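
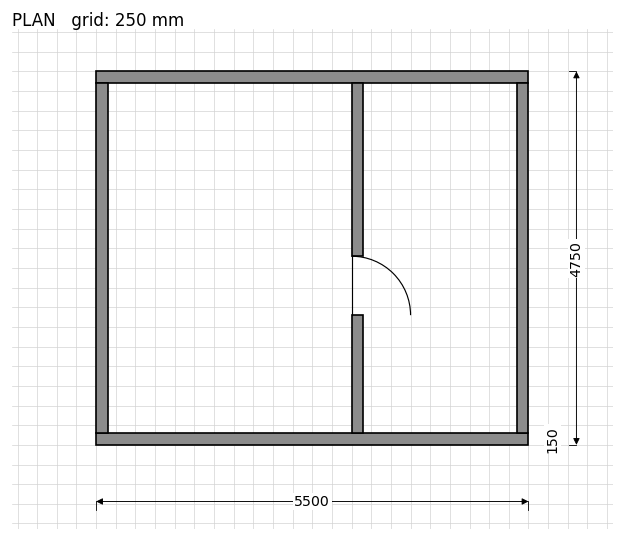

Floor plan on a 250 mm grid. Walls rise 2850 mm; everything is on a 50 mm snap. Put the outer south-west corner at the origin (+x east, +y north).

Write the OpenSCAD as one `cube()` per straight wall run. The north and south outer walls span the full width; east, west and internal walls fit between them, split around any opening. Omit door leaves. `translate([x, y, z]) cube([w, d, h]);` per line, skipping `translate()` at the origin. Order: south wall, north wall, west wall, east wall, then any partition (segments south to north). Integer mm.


cube([5500, 150, 2850]);
translate([0, 4600, 0]) cube([5500, 150, 2850]);
translate([0, 150, 0]) cube([150, 4450, 2850]);
translate([5350, 150, 0]) cube([150, 4450, 2850]);
translate([3250, 150, 0]) cube([150, 1500, 2850]);
translate([3250, 2400, 0]) cube([150, 2200, 2850]);


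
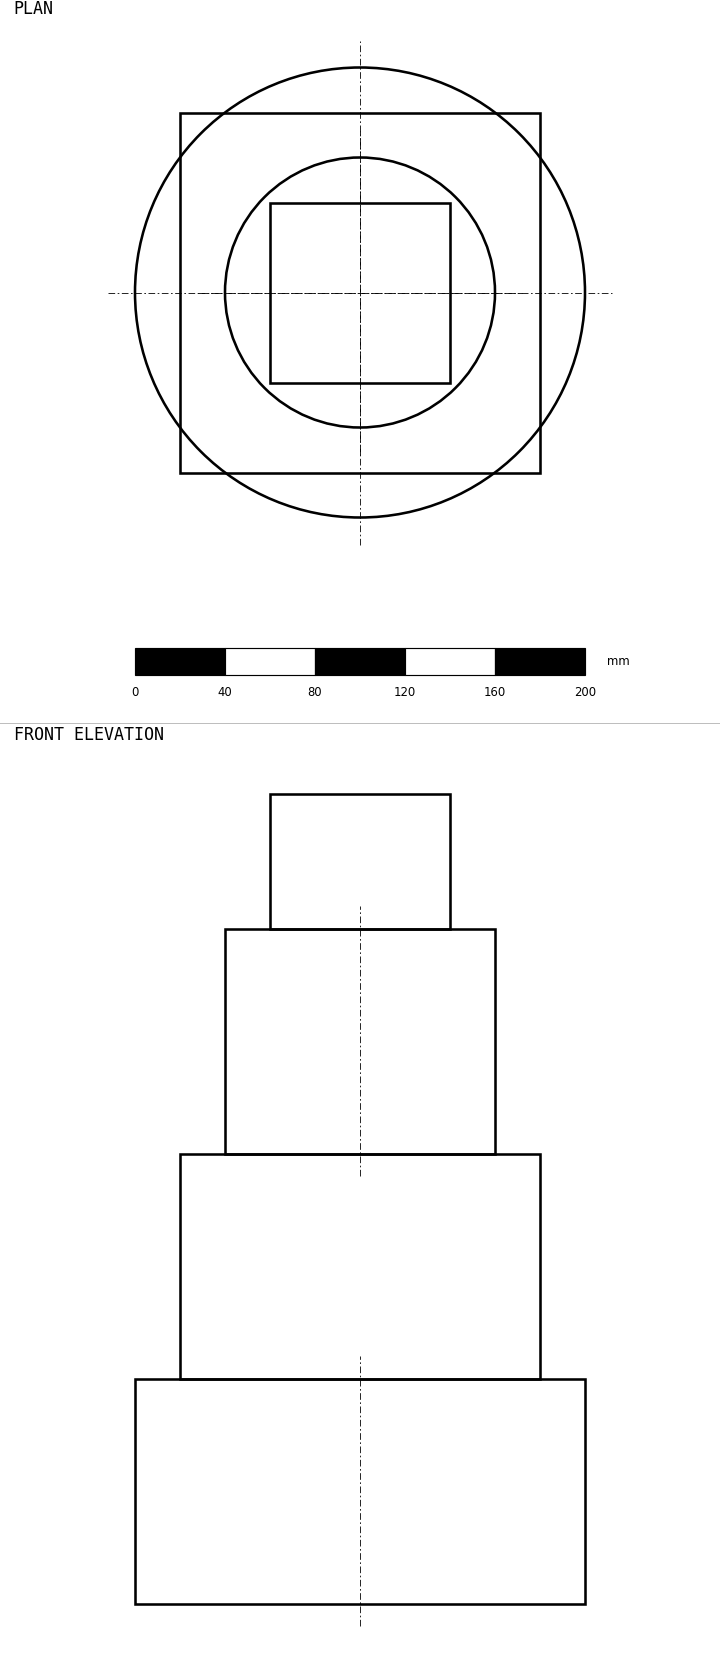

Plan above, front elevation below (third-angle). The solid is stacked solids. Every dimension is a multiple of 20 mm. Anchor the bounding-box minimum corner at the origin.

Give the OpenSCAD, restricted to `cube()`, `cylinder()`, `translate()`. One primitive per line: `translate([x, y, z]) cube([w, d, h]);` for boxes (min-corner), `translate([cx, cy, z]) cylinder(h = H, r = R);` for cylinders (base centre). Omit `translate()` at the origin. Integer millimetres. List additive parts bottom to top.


translate([100, 100, 0]) cylinder(h = 100, r = 100);
translate([20, 20, 100]) cube([160, 160, 100]);
translate([100, 100, 200]) cylinder(h = 100, r = 60);
translate([60, 60, 300]) cube([80, 80, 60]);


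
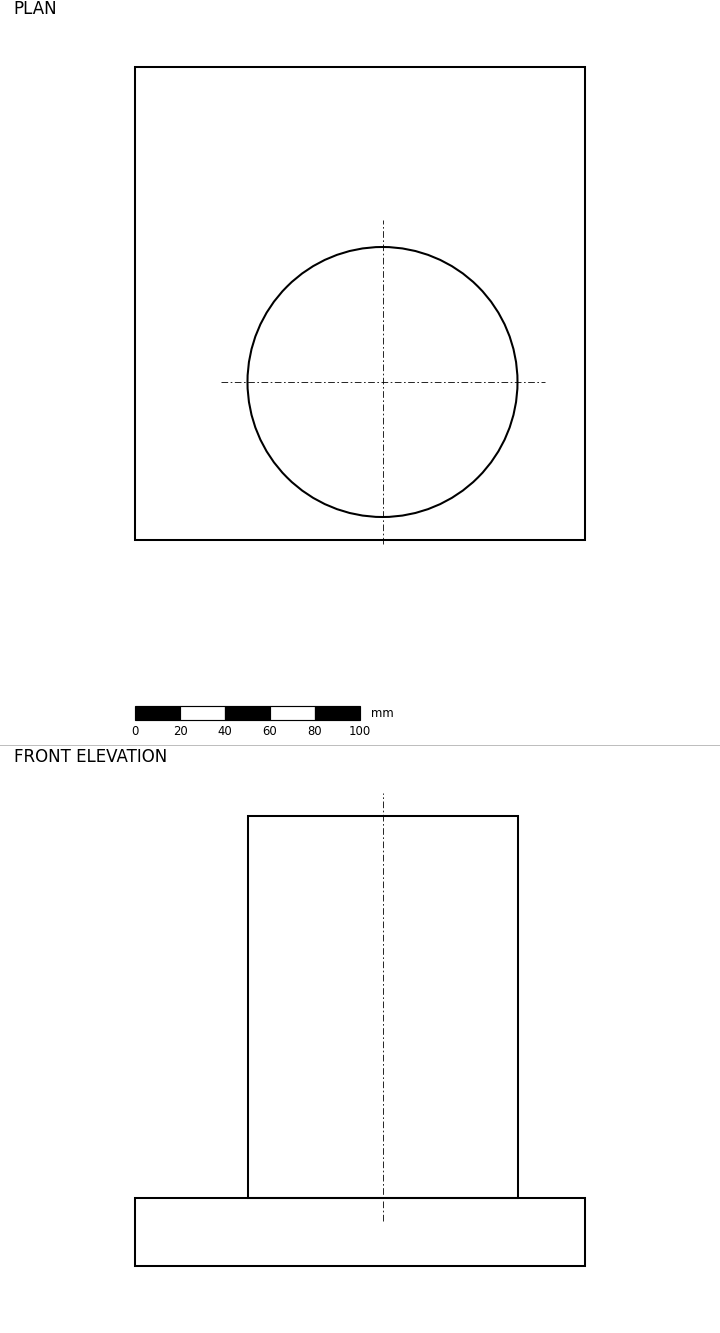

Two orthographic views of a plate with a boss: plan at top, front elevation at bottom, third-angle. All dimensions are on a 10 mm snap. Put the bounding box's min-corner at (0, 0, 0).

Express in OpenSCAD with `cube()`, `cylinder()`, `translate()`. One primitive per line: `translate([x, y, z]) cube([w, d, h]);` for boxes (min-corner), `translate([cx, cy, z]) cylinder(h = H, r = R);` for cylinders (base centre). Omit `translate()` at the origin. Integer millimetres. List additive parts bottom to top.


cube([200, 210, 30]);
translate([110, 70, 30]) cylinder(h = 170, r = 60);


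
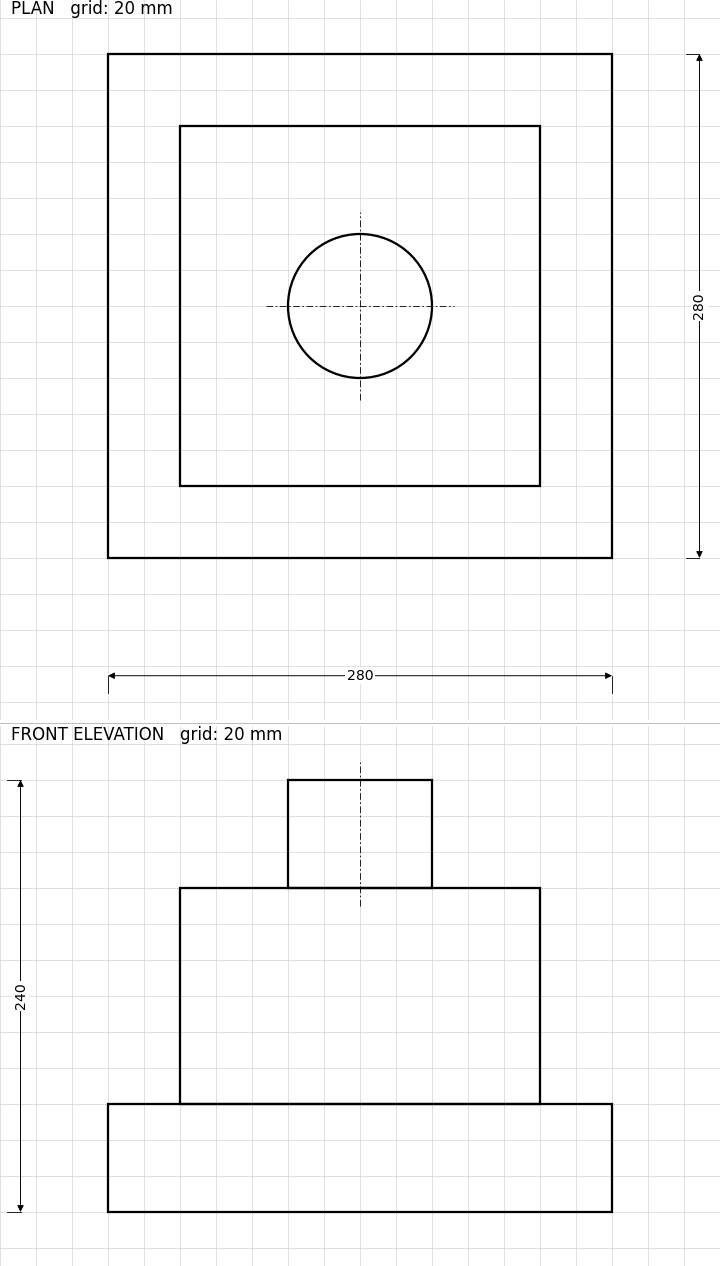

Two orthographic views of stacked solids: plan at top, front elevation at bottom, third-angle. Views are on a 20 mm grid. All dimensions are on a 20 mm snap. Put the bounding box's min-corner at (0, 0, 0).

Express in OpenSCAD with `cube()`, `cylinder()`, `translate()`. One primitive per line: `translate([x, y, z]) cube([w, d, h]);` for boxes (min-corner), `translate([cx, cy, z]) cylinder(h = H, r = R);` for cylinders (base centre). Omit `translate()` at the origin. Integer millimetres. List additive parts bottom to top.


cube([280, 280, 60]);
translate([40, 40, 60]) cube([200, 200, 120]);
translate([140, 140, 180]) cylinder(h = 60, r = 40);


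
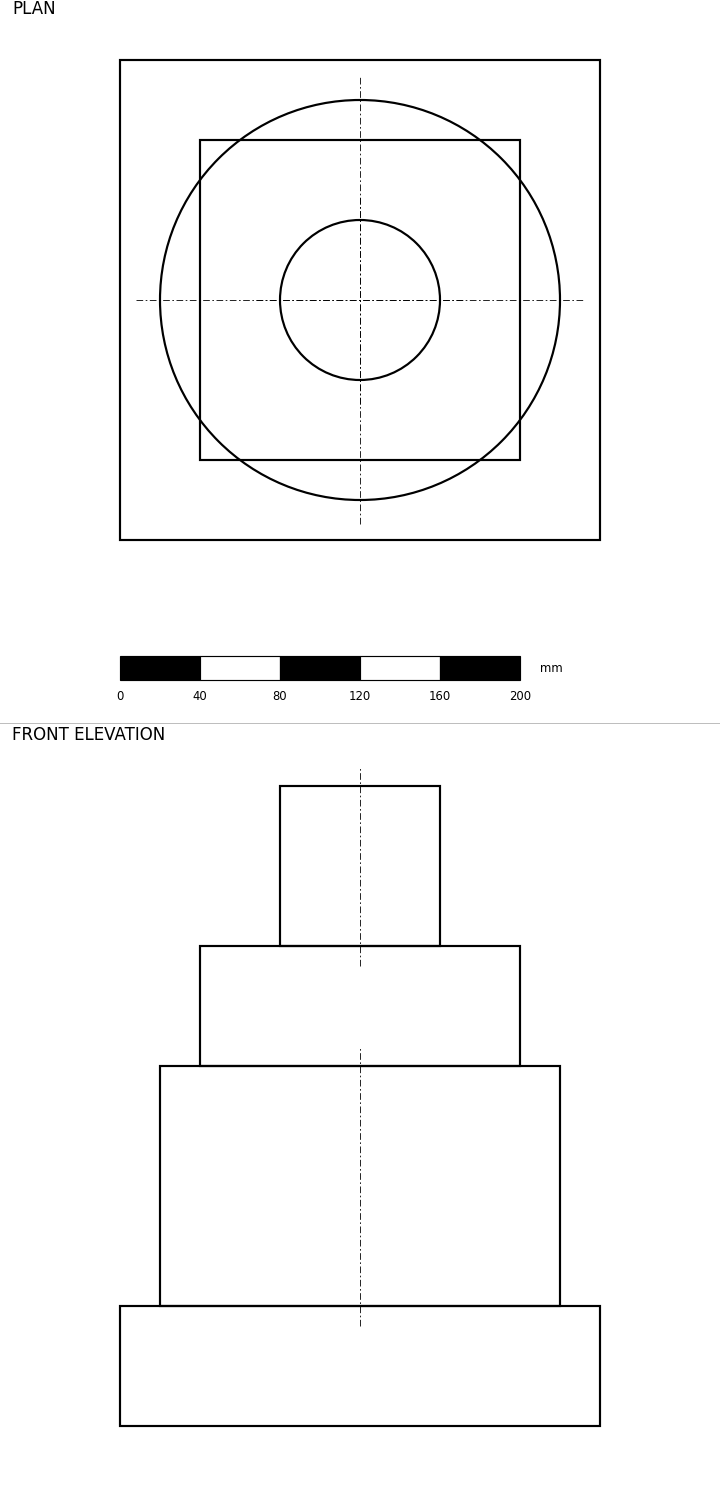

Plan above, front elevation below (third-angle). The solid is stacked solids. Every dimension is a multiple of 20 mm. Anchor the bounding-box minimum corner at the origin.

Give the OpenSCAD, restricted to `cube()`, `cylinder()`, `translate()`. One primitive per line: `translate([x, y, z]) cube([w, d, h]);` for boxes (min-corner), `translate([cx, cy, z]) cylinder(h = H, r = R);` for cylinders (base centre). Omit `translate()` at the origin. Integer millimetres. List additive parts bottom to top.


cube([240, 240, 60]);
translate([120, 120, 60]) cylinder(h = 120, r = 100);
translate([40, 40, 180]) cube([160, 160, 60]);
translate([120, 120, 240]) cylinder(h = 80, r = 40);


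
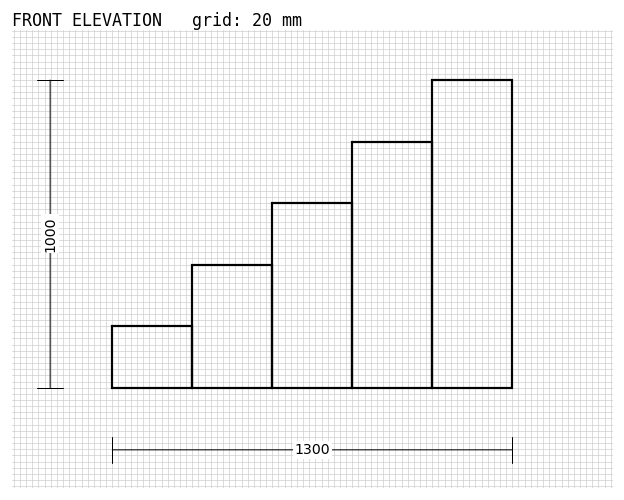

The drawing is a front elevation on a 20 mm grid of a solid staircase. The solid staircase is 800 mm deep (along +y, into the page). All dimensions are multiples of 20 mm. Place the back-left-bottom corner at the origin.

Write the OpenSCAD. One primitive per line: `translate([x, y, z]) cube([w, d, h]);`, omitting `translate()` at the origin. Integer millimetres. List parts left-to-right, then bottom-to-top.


cube([260, 800, 200]);
translate([260, 0, 0]) cube([260, 800, 400]);
translate([520, 0, 0]) cube([260, 800, 600]);
translate([780, 0, 0]) cube([260, 800, 800]);
translate([1040, 0, 0]) cube([260, 800, 1000]);


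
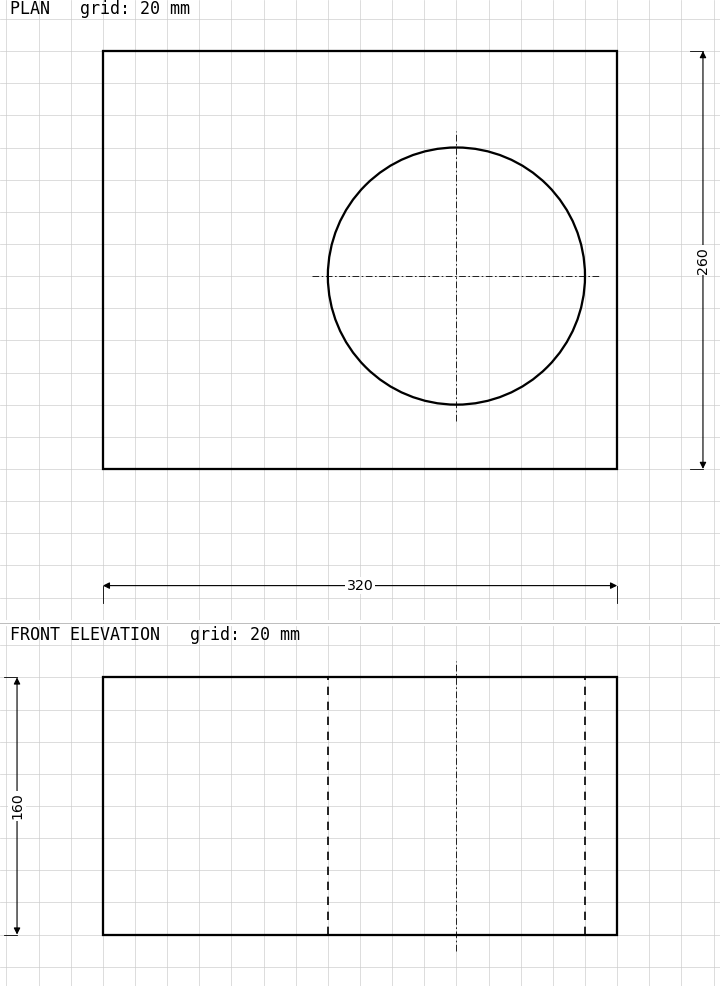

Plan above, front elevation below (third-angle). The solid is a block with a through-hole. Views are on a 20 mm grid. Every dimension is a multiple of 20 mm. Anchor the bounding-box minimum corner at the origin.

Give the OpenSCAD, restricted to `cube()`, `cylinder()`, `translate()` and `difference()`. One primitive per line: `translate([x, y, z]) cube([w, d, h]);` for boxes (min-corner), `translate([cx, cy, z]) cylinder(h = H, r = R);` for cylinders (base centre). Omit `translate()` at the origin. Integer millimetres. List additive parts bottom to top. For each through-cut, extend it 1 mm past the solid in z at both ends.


difference() {
  cube([320, 260, 160]);
  translate([220, 120, -1]) cylinder(h = 162, r = 80);
}


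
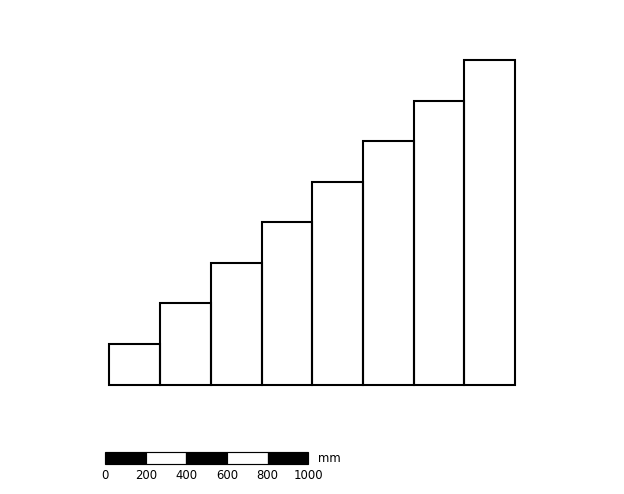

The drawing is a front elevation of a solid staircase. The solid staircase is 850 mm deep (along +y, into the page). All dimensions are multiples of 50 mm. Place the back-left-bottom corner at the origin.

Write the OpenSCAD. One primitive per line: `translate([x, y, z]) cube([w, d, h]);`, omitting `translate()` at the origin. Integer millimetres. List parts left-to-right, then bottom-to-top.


cube([250, 850, 200]);
translate([250, 0, 0]) cube([250, 850, 400]);
translate([500, 0, 0]) cube([250, 850, 600]);
translate([750, 0, 0]) cube([250, 850, 800]);
translate([1000, 0, 0]) cube([250, 850, 1000]);
translate([1250, 0, 0]) cube([250, 850, 1200]);
translate([1500, 0, 0]) cube([250, 850, 1400]);
translate([1750, 0, 0]) cube([250, 850, 1600]);


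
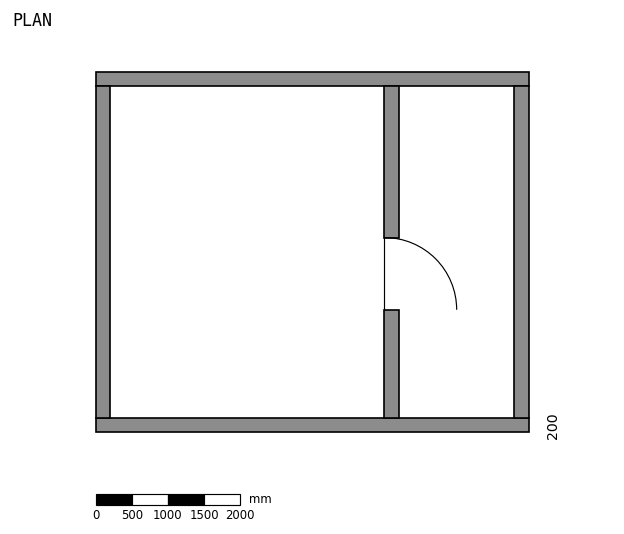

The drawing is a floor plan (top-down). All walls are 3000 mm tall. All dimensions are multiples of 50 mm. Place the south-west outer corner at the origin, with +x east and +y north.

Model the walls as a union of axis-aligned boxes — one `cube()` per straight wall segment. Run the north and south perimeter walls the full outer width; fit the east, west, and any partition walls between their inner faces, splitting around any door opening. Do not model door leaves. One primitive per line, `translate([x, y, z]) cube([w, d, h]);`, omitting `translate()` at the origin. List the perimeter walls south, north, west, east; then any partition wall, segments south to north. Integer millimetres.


cube([6000, 200, 3000]);
translate([0, 4800, 0]) cube([6000, 200, 3000]);
translate([0, 200, 0]) cube([200, 4600, 3000]);
translate([5800, 200, 0]) cube([200, 4600, 3000]);
translate([4000, 200, 0]) cube([200, 1500, 3000]);
translate([4000, 2700, 0]) cube([200, 2100, 3000]);


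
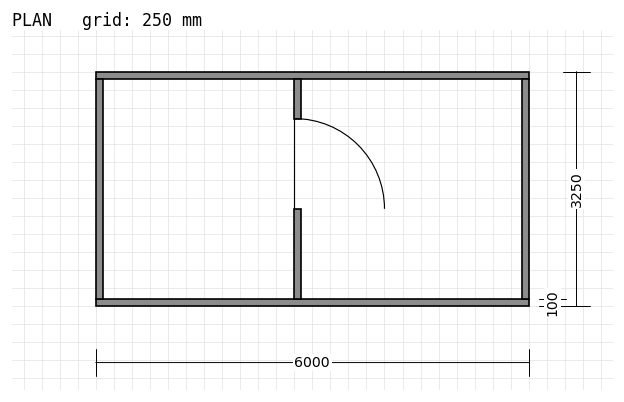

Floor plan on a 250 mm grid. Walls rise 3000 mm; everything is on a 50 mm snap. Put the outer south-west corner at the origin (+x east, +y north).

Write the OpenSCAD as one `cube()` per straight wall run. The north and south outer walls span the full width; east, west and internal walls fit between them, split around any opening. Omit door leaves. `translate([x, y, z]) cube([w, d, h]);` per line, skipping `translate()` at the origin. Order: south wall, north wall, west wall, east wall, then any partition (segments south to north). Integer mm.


cube([6000, 100, 3000]);
translate([0, 3150, 0]) cube([6000, 100, 3000]);
translate([0, 100, 0]) cube([100, 3050, 3000]);
translate([5900, 100, 0]) cube([100, 3050, 3000]);
translate([2750, 100, 0]) cube([100, 1250, 3000]);
translate([2750, 2600, 0]) cube([100, 550, 3000]);


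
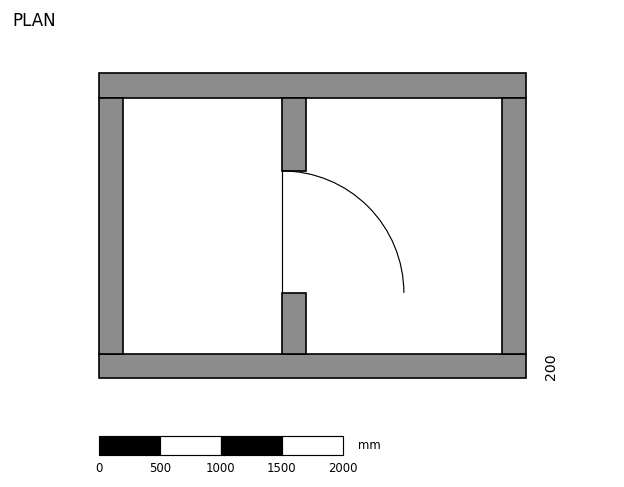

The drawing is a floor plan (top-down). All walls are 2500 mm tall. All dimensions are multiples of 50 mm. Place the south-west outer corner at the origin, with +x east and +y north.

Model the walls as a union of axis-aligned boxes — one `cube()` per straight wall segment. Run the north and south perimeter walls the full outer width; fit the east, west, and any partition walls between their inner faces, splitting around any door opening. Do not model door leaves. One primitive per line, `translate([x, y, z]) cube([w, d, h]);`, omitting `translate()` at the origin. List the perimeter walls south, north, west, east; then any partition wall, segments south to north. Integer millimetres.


cube([3500, 200, 2500]);
translate([0, 2300, 0]) cube([3500, 200, 2500]);
translate([0, 200, 0]) cube([200, 2100, 2500]);
translate([3300, 200, 0]) cube([200, 2100, 2500]);
translate([1500, 200, 0]) cube([200, 500, 2500]);
translate([1500, 1700, 0]) cube([200, 600, 2500]);


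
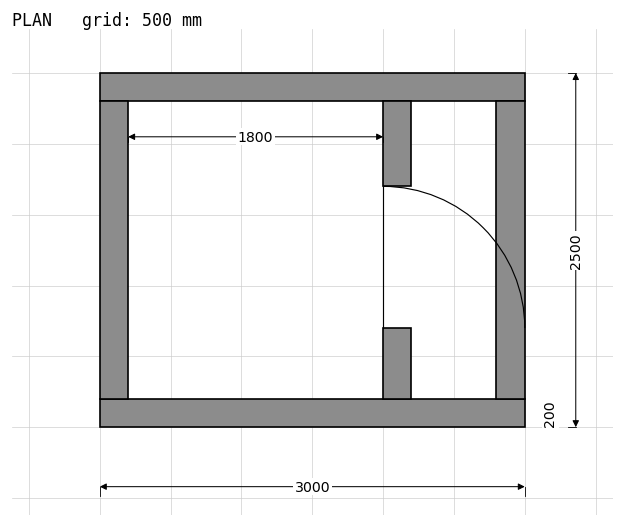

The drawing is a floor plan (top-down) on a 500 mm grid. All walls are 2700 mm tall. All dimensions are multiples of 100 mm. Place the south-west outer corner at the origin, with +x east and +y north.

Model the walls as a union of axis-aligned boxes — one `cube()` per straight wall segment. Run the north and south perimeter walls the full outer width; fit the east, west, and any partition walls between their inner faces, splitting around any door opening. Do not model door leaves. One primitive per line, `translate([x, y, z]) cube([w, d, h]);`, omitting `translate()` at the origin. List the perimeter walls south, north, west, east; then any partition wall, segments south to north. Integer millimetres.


cube([3000, 200, 2700]);
translate([0, 2300, 0]) cube([3000, 200, 2700]);
translate([0, 200, 0]) cube([200, 2100, 2700]);
translate([2800, 200, 0]) cube([200, 2100, 2700]);
translate([2000, 200, 0]) cube([200, 500, 2700]);
translate([2000, 1700, 0]) cube([200, 600, 2700]);


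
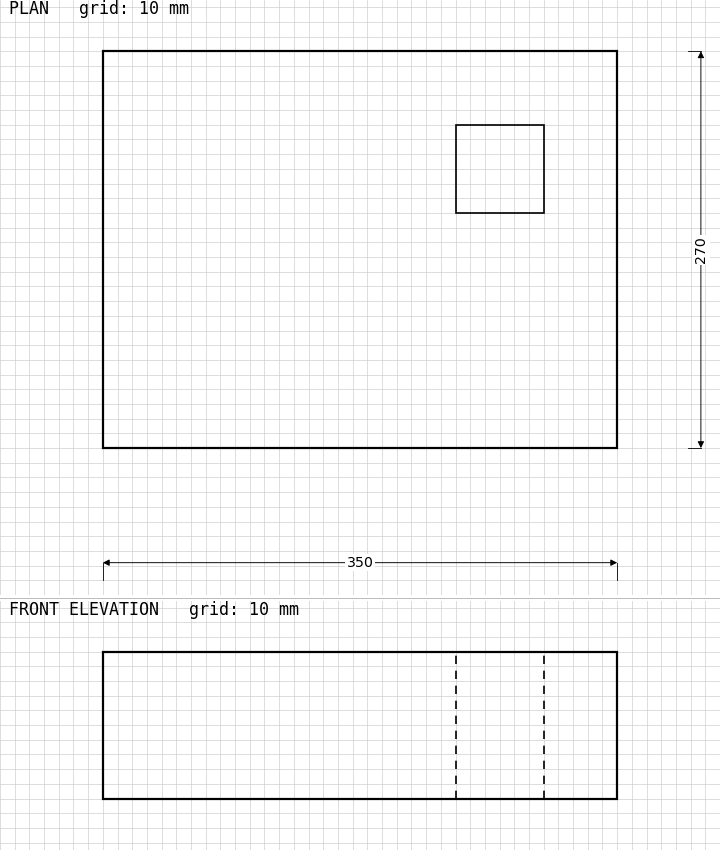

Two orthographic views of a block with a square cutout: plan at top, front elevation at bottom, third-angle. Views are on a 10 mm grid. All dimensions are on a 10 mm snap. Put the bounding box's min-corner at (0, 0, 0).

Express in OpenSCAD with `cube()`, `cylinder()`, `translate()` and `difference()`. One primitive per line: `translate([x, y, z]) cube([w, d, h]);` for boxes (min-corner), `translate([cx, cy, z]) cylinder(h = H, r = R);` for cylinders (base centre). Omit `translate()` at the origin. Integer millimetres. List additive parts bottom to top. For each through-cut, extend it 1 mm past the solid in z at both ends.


difference() {
  cube([350, 270, 100]);
  translate([240, 160, -1]) cube([60, 60, 102]);
}


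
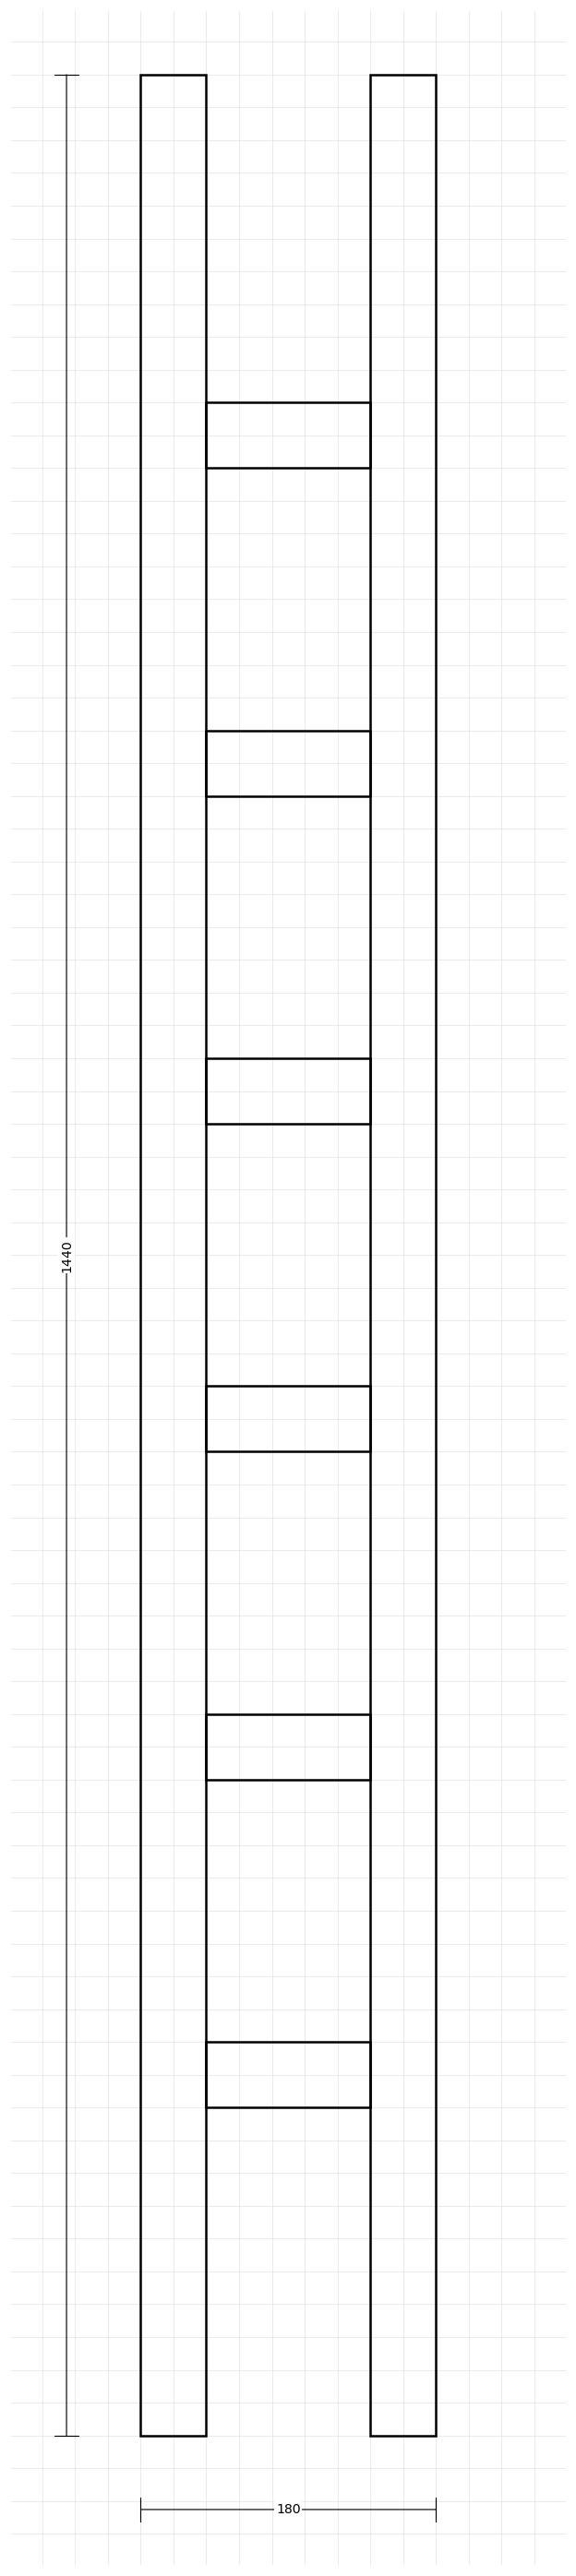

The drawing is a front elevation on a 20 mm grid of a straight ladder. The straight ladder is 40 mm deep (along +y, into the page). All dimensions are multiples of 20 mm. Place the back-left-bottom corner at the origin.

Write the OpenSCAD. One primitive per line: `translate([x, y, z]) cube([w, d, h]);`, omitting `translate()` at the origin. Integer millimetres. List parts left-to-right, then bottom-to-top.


cube([40, 40, 1440]);
translate([40, 0, 200]) cube([100, 40, 40]);
translate([40, 0, 400]) cube([100, 40, 40]);
translate([40, 0, 600]) cube([100, 40, 40]);
translate([40, 0, 800]) cube([100, 40, 40]);
translate([40, 0, 1000]) cube([100, 40, 40]);
translate([40, 0, 1200]) cube([100, 40, 40]);
translate([140, 0, 0]) cube([40, 40, 1440]);


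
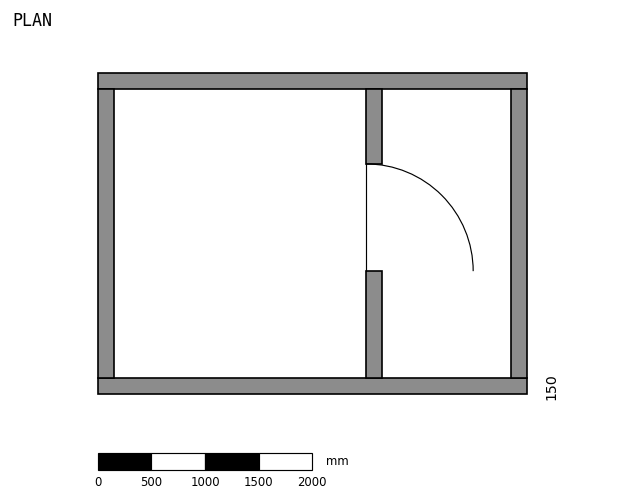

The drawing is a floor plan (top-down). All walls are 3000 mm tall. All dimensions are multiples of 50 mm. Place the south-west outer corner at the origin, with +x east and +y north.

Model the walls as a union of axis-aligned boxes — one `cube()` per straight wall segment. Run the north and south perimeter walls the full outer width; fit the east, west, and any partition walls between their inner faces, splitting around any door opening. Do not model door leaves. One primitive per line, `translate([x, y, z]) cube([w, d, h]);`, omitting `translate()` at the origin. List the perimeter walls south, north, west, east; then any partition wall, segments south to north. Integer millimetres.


cube([4000, 150, 3000]);
translate([0, 2850, 0]) cube([4000, 150, 3000]);
translate([0, 150, 0]) cube([150, 2700, 3000]);
translate([3850, 150, 0]) cube([150, 2700, 3000]);
translate([2500, 150, 0]) cube([150, 1000, 3000]);
translate([2500, 2150, 0]) cube([150, 700, 3000]);


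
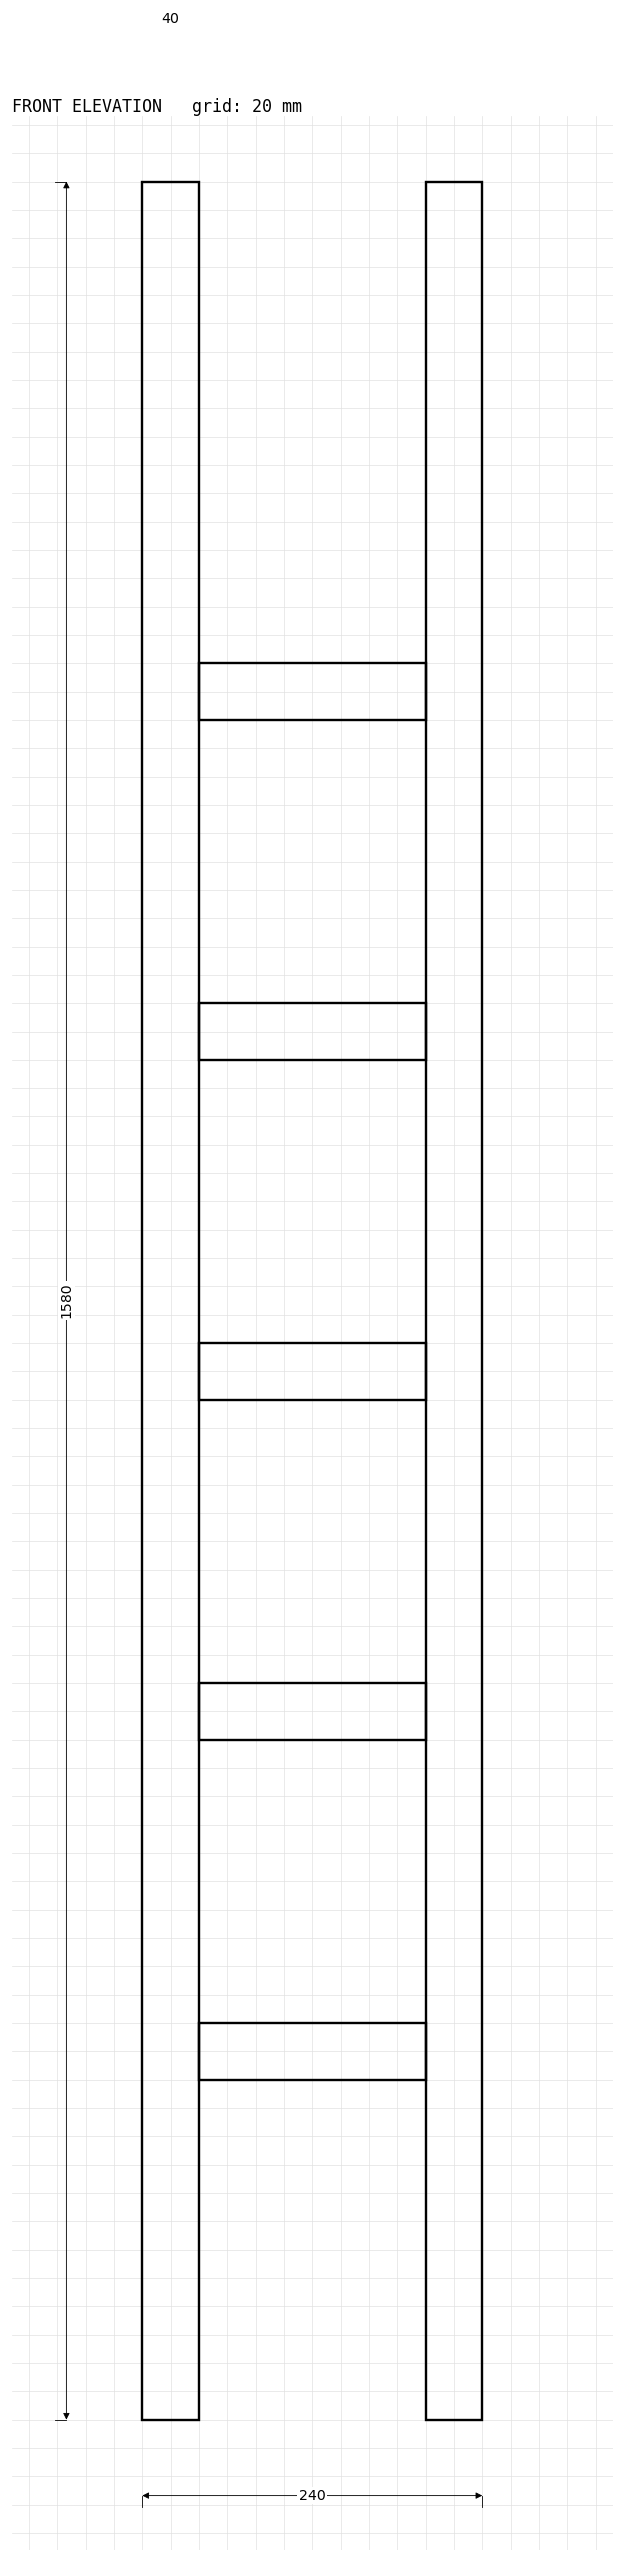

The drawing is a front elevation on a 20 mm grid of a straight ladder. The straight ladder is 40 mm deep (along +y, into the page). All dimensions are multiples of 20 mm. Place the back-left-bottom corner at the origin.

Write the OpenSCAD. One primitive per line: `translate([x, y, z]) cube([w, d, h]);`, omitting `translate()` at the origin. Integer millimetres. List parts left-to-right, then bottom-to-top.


cube([40, 40, 1580]);
translate([40, 0, 240]) cube([160, 40, 40]);
translate([40, 0, 480]) cube([160, 40, 40]);
translate([40, 0, 720]) cube([160, 40, 40]);
translate([40, 0, 960]) cube([160, 40, 40]);
translate([40, 0, 1200]) cube([160, 40, 40]);
translate([200, 0, 0]) cube([40, 40, 1580]);


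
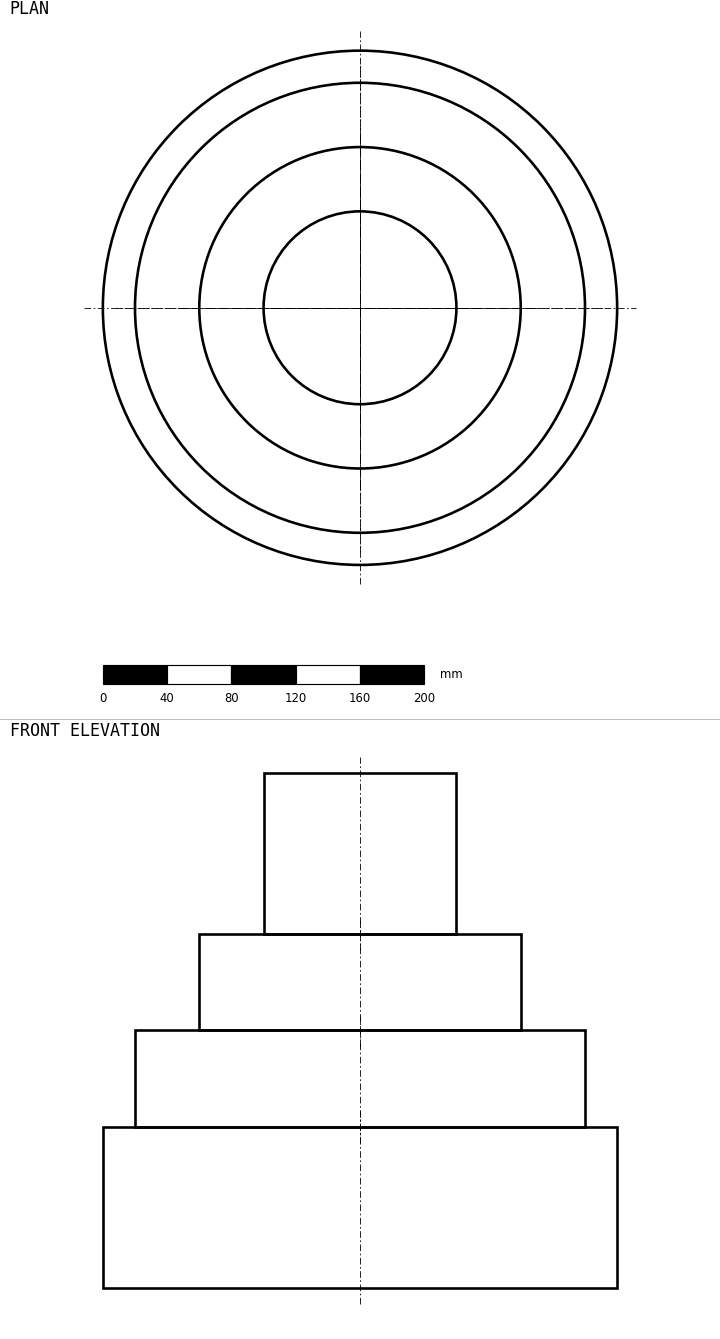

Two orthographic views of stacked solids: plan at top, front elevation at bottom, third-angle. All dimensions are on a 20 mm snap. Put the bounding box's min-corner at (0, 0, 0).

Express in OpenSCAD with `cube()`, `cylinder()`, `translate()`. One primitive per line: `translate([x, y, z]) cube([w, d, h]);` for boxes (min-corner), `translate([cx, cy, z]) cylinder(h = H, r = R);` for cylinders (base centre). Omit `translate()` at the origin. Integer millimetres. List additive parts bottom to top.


translate([160, 160, 0]) cylinder(h = 100, r = 160);
translate([160, 160, 100]) cylinder(h = 60, r = 140);
translate([160, 160, 160]) cylinder(h = 60, r = 100);
translate([160, 160, 220]) cylinder(h = 100, r = 60);


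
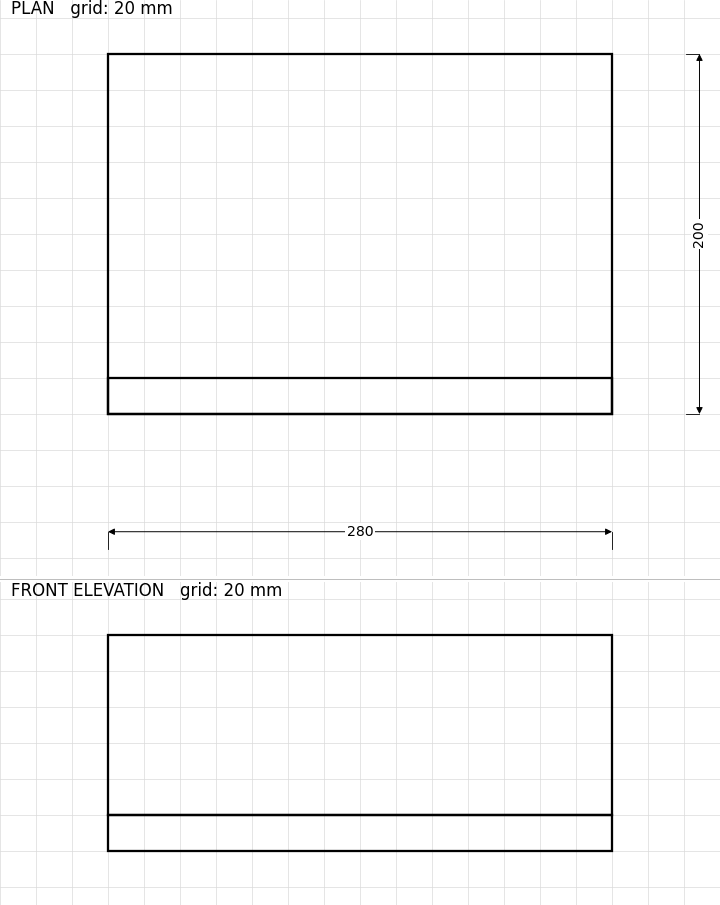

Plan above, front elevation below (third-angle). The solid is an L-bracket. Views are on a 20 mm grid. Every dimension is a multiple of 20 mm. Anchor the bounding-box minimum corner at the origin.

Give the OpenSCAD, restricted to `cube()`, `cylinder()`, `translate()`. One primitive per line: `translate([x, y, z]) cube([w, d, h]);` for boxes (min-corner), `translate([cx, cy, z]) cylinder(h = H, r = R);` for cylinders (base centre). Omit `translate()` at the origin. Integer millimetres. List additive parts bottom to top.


cube([280, 200, 20]);
translate([0, 0, 20]) cube([280, 20, 100]);


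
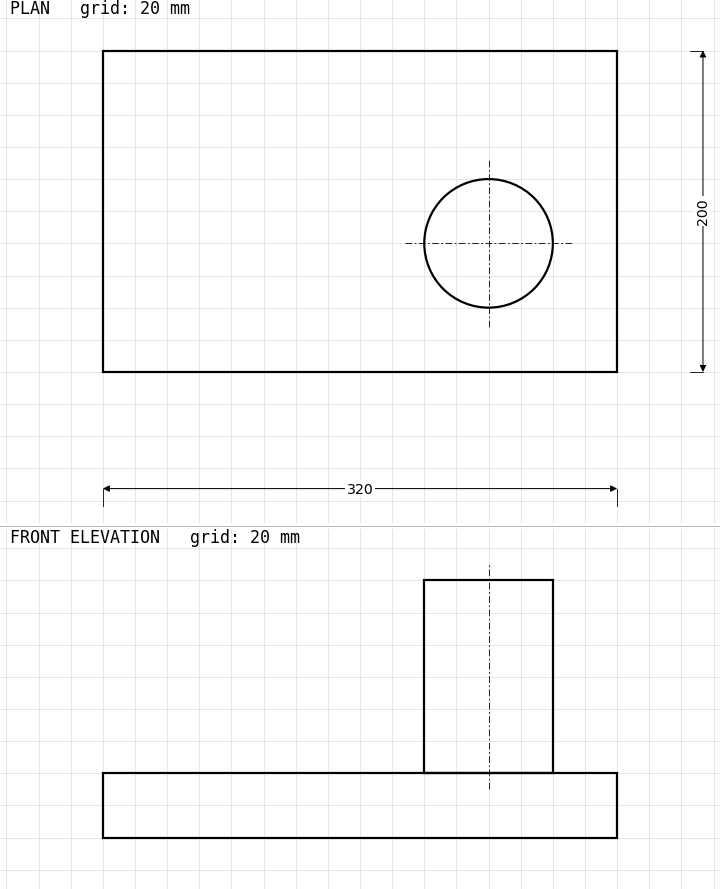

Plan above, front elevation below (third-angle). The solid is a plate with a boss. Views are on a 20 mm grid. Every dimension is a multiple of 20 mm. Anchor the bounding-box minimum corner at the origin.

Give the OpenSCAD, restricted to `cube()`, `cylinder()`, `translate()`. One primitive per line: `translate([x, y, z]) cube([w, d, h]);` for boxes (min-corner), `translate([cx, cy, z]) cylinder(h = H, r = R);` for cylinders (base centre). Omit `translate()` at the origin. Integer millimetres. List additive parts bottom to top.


cube([320, 200, 40]);
translate([240, 80, 40]) cylinder(h = 120, r = 40);


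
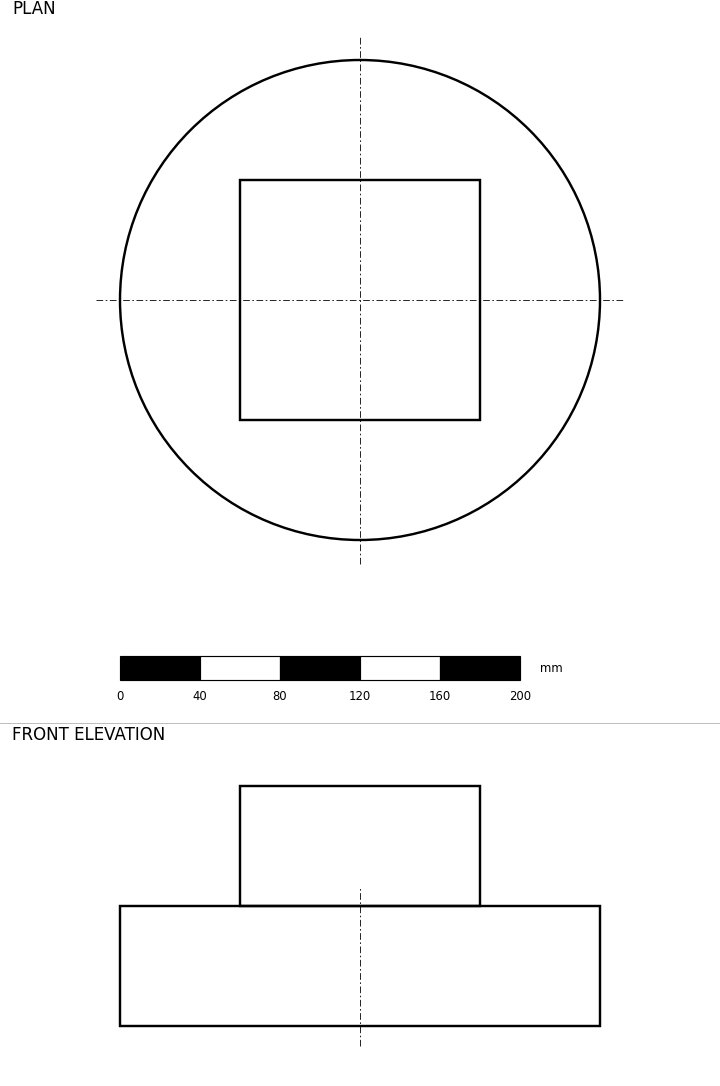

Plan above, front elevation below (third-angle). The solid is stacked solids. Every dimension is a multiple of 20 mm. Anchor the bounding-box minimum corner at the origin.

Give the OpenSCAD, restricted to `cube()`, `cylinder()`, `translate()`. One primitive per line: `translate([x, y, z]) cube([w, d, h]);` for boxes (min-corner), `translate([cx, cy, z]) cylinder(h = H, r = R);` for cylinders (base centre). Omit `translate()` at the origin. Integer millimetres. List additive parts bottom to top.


translate([120, 120, 0]) cylinder(h = 60, r = 120);
translate([60, 60, 60]) cube([120, 120, 60]);


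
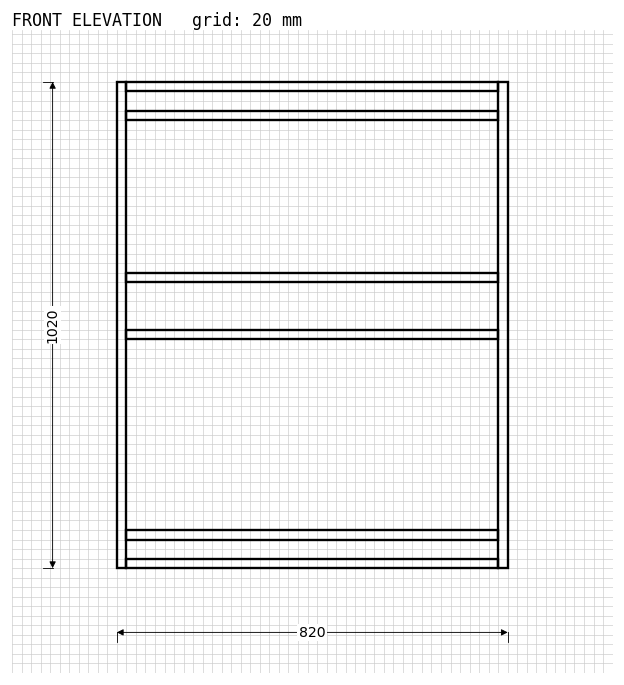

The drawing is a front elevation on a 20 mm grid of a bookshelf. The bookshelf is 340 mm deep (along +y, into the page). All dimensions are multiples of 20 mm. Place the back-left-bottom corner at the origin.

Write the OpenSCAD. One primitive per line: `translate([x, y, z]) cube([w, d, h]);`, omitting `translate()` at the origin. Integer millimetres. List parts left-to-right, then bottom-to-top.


cube([20, 340, 1020]);
translate([20, 0, 0]) cube([780, 340, 20]);
translate([20, 0, 60]) cube([780, 340, 20]);
translate([20, 0, 480]) cube([780, 340, 20]);
translate([20, 0, 600]) cube([780, 340, 20]);
translate([20, 0, 940]) cube([780, 340, 20]);
translate([20, 0, 1000]) cube([780, 340, 20]);
translate([800, 0, 0]) cube([20, 340, 1020]);


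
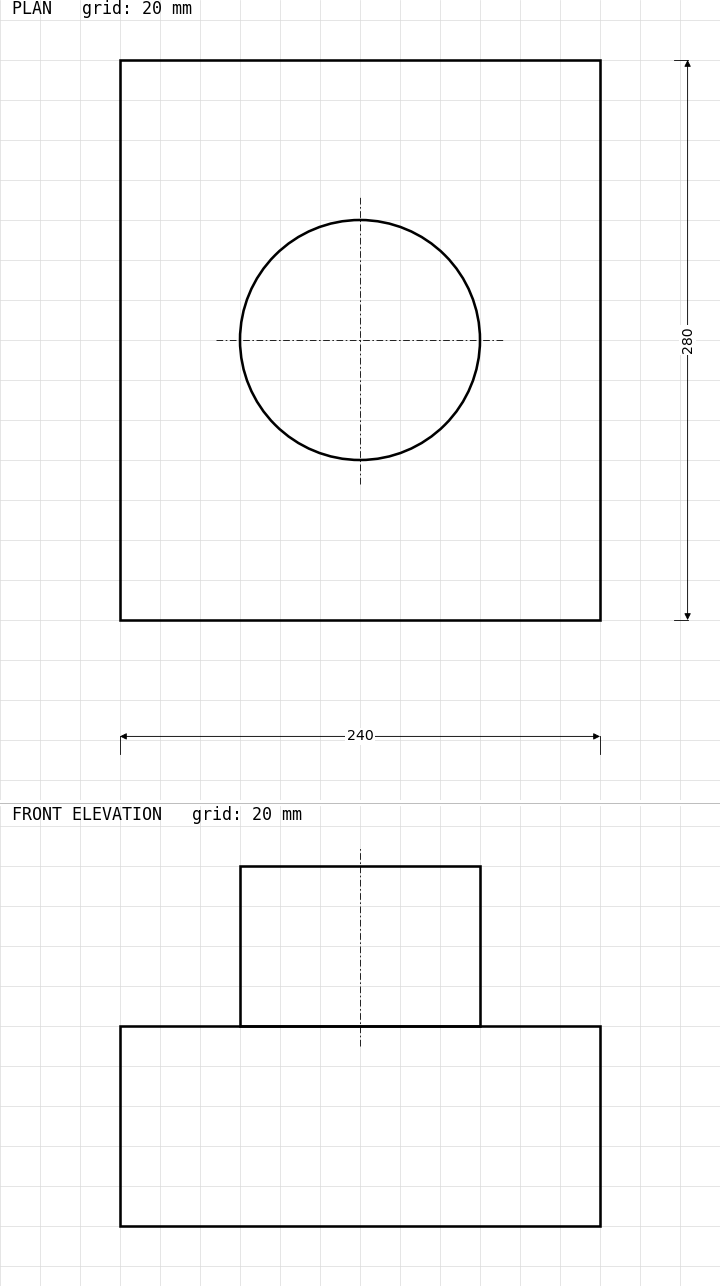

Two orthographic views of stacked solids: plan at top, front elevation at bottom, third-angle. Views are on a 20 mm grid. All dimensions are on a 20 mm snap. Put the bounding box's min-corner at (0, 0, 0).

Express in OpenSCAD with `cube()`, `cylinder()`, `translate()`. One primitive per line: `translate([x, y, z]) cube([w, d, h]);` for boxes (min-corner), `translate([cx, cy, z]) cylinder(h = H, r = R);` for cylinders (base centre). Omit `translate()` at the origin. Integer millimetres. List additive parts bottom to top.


cube([240, 280, 100]);
translate([120, 140, 100]) cylinder(h = 80, r = 60);


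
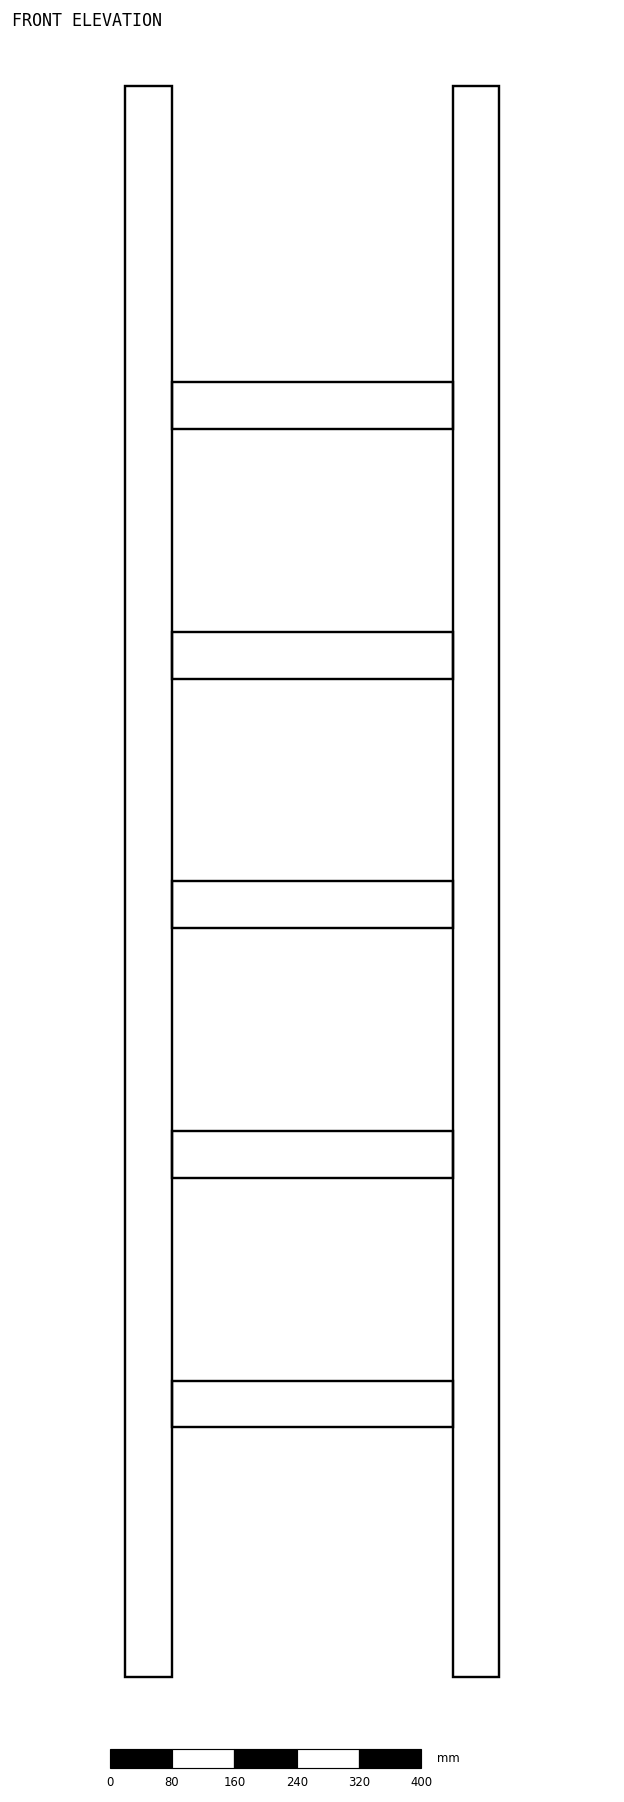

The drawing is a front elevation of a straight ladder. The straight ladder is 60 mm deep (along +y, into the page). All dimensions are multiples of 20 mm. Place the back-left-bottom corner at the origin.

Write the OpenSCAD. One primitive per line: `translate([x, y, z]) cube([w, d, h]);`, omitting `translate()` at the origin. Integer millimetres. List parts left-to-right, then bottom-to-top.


cube([60, 60, 2040]);
translate([60, 0, 320]) cube([360, 60, 60]);
translate([60, 0, 640]) cube([360, 60, 60]);
translate([60, 0, 960]) cube([360, 60, 60]);
translate([60, 0, 1280]) cube([360, 60, 60]);
translate([60, 0, 1600]) cube([360, 60, 60]);
translate([420, 0, 0]) cube([60, 60, 2040]);


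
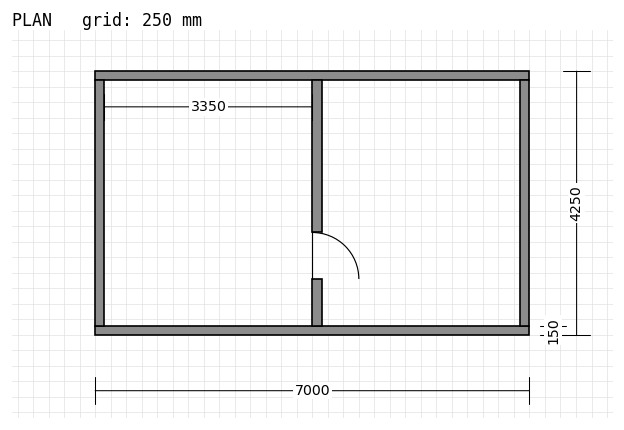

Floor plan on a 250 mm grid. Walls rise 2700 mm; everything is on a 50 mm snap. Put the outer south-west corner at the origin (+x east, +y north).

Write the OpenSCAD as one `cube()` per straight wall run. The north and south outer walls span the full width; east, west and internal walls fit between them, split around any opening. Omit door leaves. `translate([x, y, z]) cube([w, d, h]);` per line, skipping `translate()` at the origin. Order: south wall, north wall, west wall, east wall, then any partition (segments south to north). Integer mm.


cube([7000, 150, 2700]);
translate([0, 4100, 0]) cube([7000, 150, 2700]);
translate([0, 150, 0]) cube([150, 3950, 2700]);
translate([6850, 150, 0]) cube([150, 3950, 2700]);
translate([3500, 150, 0]) cube([150, 750, 2700]);
translate([3500, 1650, 0]) cube([150, 2450, 2700]);


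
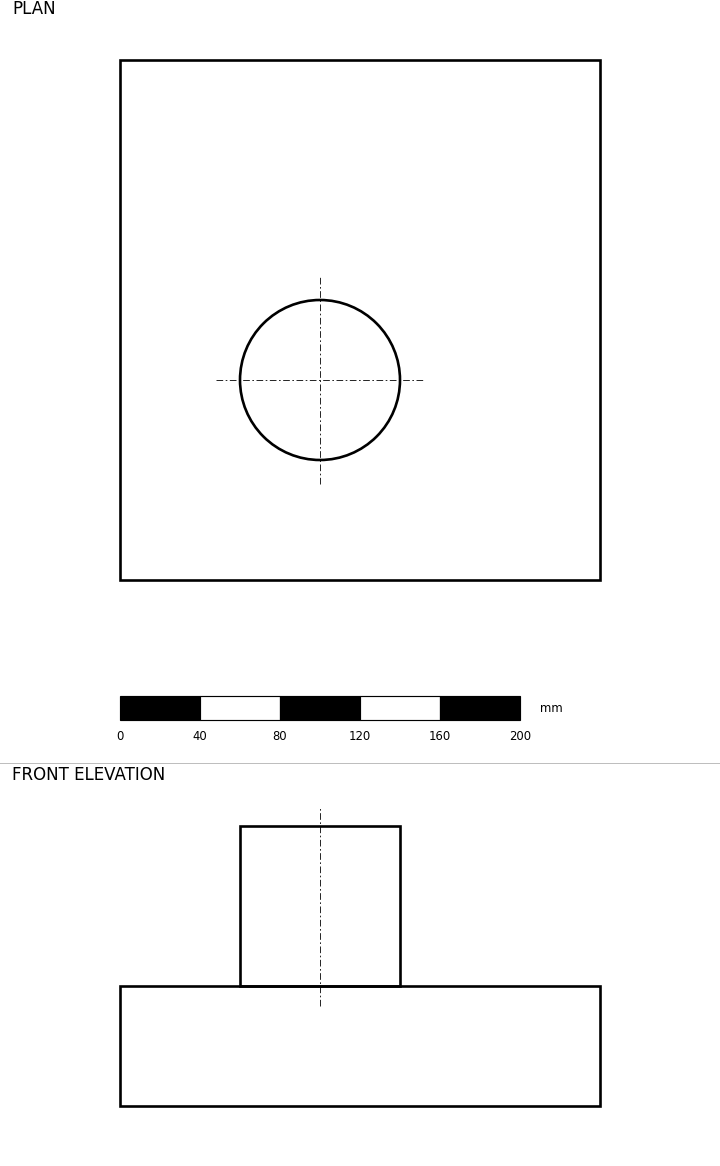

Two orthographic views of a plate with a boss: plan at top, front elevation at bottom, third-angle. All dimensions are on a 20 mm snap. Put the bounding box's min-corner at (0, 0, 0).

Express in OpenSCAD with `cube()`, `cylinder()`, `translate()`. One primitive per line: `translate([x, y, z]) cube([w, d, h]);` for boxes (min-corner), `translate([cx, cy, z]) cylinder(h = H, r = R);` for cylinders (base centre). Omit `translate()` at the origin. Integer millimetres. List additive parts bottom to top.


cube([240, 260, 60]);
translate([100, 100, 60]) cylinder(h = 80, r = 40);


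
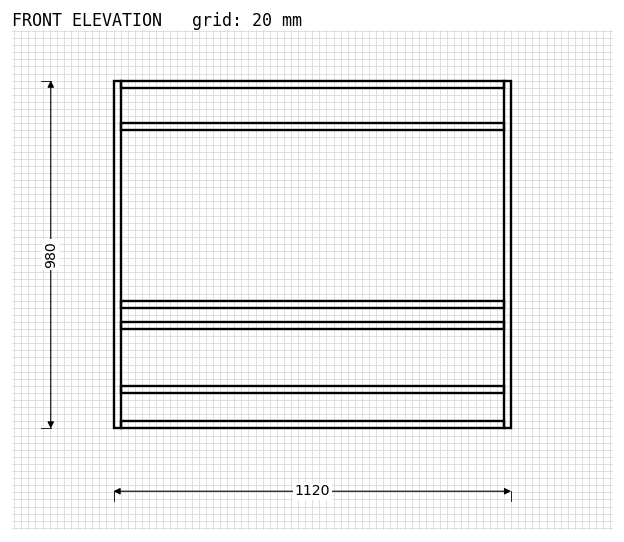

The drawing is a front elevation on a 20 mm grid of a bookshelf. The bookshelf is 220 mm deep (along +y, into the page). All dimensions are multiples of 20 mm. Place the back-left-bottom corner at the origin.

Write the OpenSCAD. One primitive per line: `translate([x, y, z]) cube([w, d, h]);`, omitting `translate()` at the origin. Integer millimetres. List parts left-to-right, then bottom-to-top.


cube([20, 220, 980]);
translate([20, 0, 0]) cube([1080, 220, 20]);
translate([20, 0, 100]) cube([1080, 220, 20]);
translate([20, 0, 280]) cube([1080, 220, 20]);
translate([20, 0, 340]) cube([1080, 220, 20]);
translate([20, 0, 840]) cube([1080, 220, 20]);
translate([20, 0, 960]) cube([1080, 220, 20]);
translate([1100, 0, 0]) cube([20, 220, 980]);


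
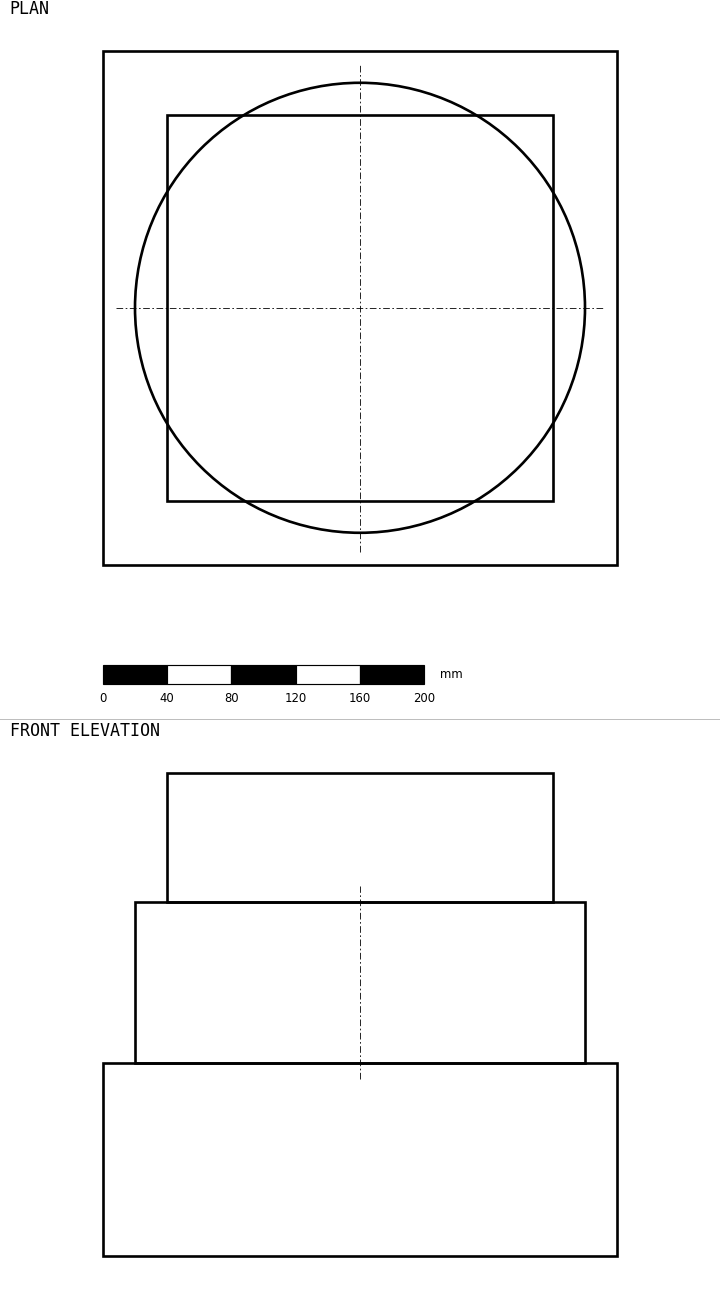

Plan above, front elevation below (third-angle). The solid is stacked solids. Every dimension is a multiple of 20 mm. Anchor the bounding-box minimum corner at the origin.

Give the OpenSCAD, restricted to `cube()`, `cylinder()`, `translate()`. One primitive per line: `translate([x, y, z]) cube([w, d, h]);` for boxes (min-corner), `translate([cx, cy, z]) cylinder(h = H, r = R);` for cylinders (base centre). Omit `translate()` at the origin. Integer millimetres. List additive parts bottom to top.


cube([320, 320, 120]);
translate([160, 160, 120]) cylinder(h = 100, r = 140);
translate([40, 40, 220]) cube([240, 240, 80]);


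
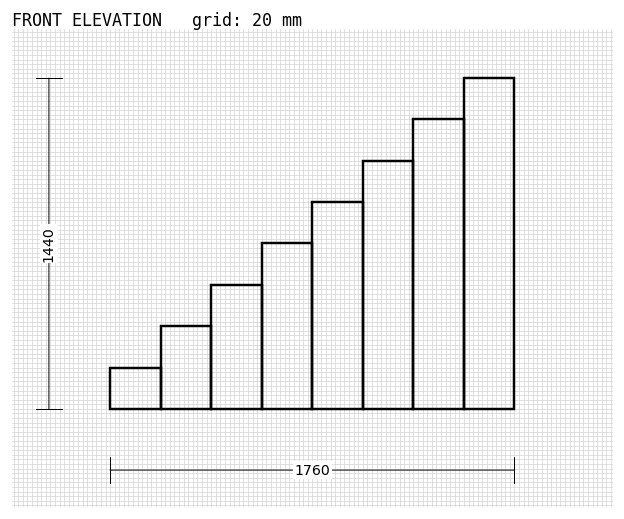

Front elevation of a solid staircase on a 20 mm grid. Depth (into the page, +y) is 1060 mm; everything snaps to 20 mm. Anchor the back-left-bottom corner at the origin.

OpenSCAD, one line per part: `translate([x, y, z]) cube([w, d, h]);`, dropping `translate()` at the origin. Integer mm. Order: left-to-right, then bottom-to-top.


cube([220, 1060, 180]);
translate([220, 0, 0]) cube([220, 1060, 360]);
translate([440, 0, 0]) cube([220, 1060, 540]);
translate([660, 0, 0]) cube([220, 1060, 720]);
translate([880, 0, 0]) cube([220, 1060, 900]);
translate([1100, 0, 0]) cube([220, 1060, 1080]);
translate([1320, 0, 0]) cube([220, 1060, 1260]);
translate([1540, 0, 0]) cube([220, 1060, 1440]);


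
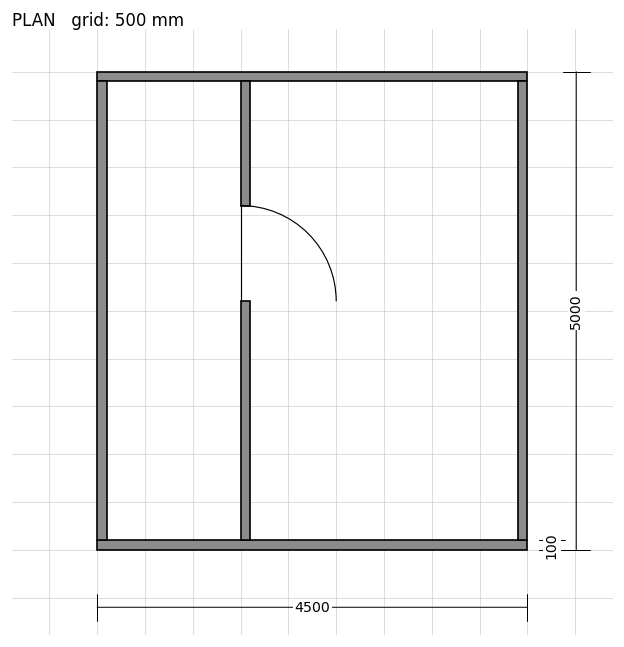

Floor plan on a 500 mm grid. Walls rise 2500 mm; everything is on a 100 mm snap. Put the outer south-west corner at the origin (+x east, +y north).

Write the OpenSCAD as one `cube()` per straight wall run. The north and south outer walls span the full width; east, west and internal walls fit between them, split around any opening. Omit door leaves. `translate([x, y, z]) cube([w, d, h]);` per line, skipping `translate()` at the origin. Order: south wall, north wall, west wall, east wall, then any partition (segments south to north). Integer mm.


cube([4500, 100, 2500]);
translate([0, 4900, 0]) cube([4500, 100, 2500]);
translate([0, 100, 0]) cube([100, 4800, 2500]);
translate([4400, 100, 0]) cube([100, 4800, 2500]);
translate([1500, 100, 0]) cube([100, 2500, 2500]);
translate([1500, 3600, 0]) cube([100, 1300, 2500]);


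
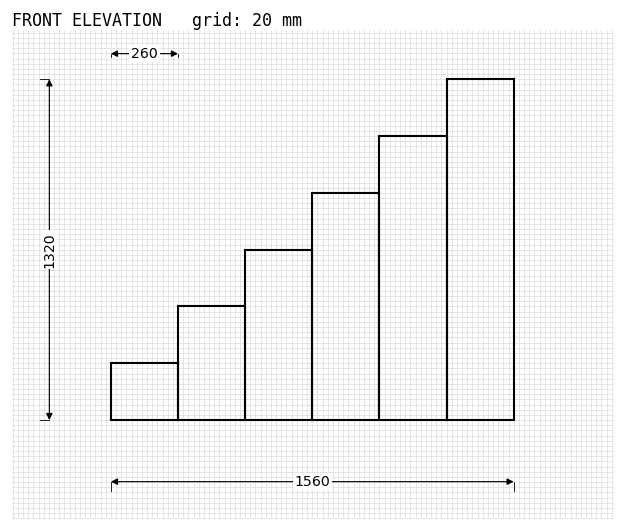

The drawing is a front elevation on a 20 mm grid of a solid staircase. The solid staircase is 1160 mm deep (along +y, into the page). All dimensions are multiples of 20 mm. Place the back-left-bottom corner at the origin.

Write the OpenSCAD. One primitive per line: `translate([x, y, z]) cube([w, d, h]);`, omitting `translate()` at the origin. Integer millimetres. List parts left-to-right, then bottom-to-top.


cube([260, 1160, 220]);
translate([260, 0, 0]) cube([260, 1160, 440]);
translate([520, 0, 0]) cube([260, 1160, 660]);
translate([780, 0, 0]) cube([260, 1160, 880]);
translate([1040, 0, 0]) cube([260, 1160, 1100]);
translate([1300, 0, 0]) cube([260, 1160, 1320]);


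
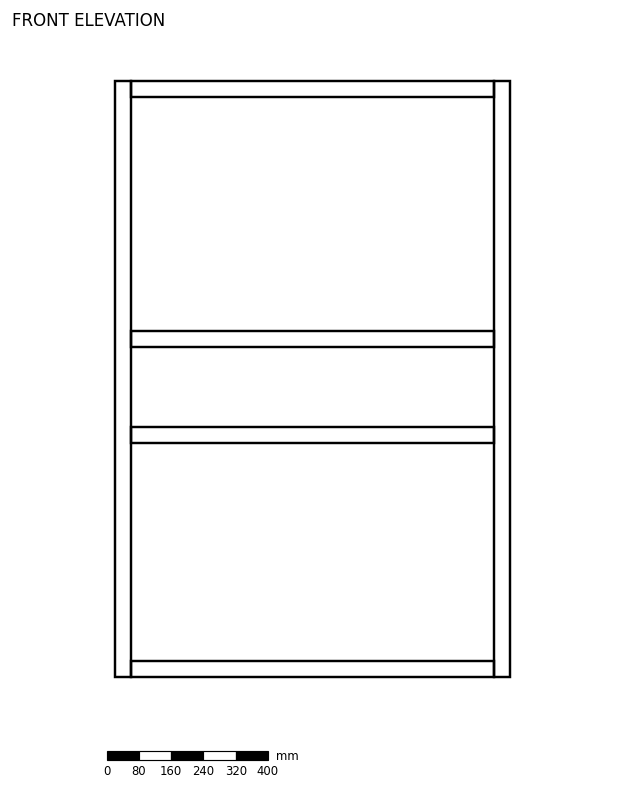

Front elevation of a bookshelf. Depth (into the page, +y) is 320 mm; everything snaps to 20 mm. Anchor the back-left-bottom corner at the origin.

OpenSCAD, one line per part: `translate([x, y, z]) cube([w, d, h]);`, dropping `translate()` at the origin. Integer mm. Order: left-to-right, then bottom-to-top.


cube([40, 320, 1480]);
translate([40, 0, 0]) cube([900, 320, 40]);
translate([40, 0, 580]) cube([900, 320, 40]);
translate([40, 0, 820]) cube([900, 320, 40]);
translate([40, 0, 1440]) cube([900, 320, 40]);
translate([940, 0, 0]) cube([40, 320, 1480]);


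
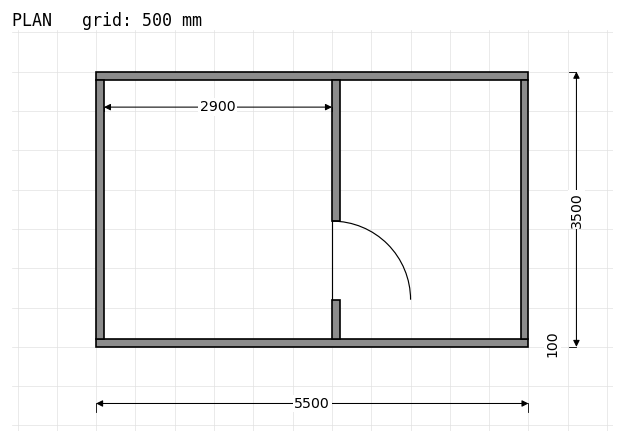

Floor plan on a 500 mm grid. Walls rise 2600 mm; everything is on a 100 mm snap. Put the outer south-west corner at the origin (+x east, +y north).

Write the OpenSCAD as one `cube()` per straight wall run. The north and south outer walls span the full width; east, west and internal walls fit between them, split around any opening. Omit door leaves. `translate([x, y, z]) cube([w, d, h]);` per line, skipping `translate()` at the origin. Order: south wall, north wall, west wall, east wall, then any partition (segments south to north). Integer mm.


cube([5500, 100, 2600]);
translate([0, 3400, 0]) cube([5500, 100, 2600]);
translate([0, 100, 0]) cube([100, 3300, 2600]);
translate([5400, 100, 0]) cube([100, 3300, 2600]);
translate([3000, 100, 0]) cube([100, 500, 2600]);
translate([3000, 1600, 0]) cube([100, 1800, 2600]);


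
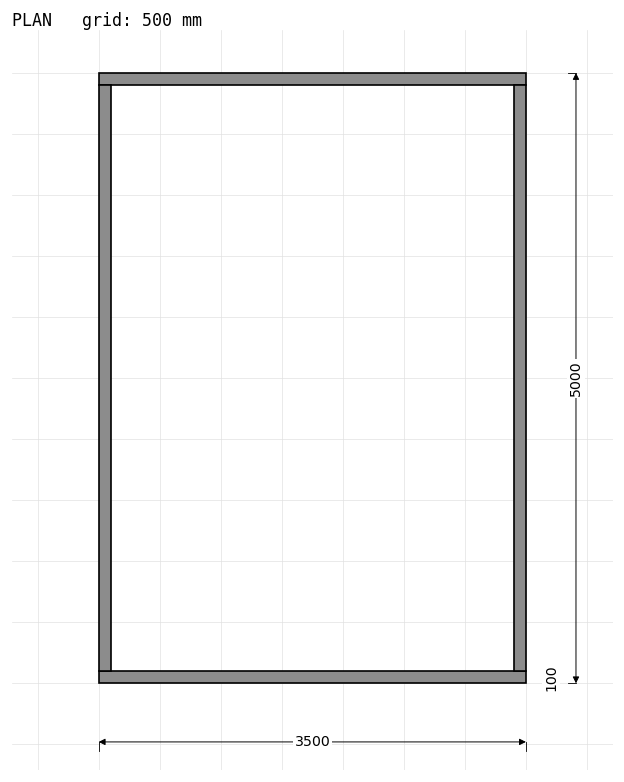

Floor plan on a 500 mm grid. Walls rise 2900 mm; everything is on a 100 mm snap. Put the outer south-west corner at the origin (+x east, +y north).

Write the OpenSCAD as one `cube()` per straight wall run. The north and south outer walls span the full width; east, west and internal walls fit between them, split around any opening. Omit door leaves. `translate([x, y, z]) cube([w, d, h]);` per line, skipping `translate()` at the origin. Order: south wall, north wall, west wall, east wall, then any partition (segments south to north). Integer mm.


cube([3500, 100, 2900]);
translate([0, 4900, 0]) cube([3500, 100, 2900]);
translate([0, 100, 0]) cube([100, 4800, 2900]);
translate([3400, 100, 0]) cube([100, 4800, 2900]);


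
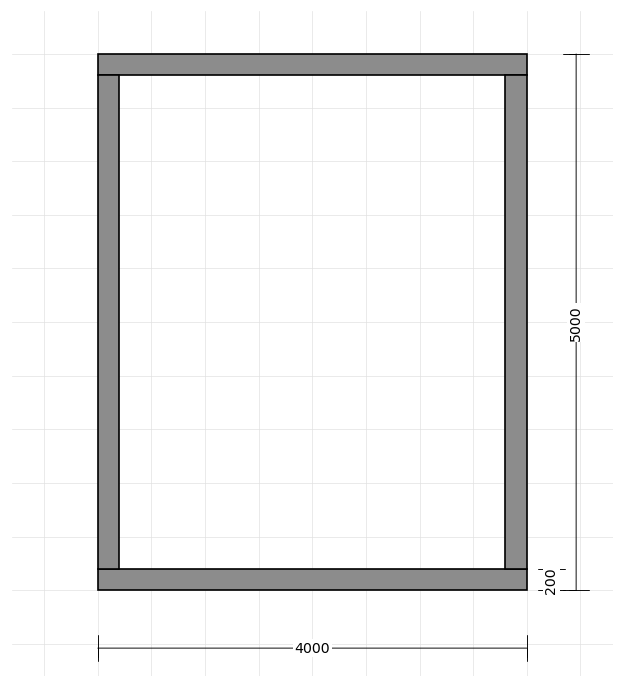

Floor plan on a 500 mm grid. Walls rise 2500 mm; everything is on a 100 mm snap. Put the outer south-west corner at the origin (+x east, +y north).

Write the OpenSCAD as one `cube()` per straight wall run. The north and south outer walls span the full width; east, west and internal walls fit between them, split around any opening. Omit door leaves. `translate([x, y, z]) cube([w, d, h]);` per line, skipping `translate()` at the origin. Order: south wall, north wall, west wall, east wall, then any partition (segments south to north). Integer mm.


cube([4000, 200, 2500]);
translate([0, 4800, 0]) cube([4000, 200, 2500]);
translate([0, 200, 0]) cube([200, 4600, 2500]);
translate([3800, 200, 0]) cube([200, 4600, 2500]);


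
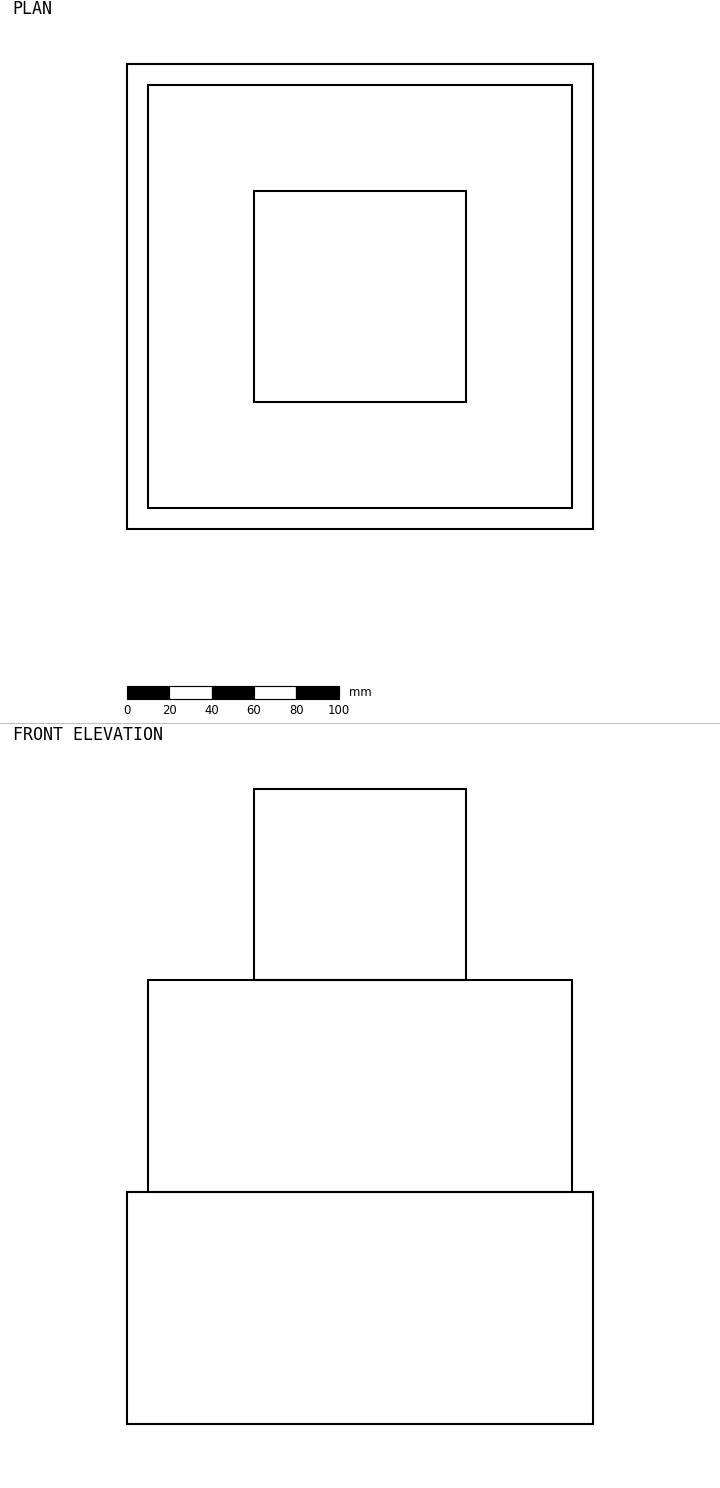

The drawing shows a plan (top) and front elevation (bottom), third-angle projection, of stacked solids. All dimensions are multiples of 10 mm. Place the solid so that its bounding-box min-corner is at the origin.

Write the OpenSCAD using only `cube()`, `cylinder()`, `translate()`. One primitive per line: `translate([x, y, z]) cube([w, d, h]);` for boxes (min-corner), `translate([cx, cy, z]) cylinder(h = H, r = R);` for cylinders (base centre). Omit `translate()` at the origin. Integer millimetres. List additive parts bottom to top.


cube([220, 220, 110]);
translate([10, 10, 110]) cube([200, 200, 100]);
translate([60, 60, 210]) cube([100, 100, 90]);
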